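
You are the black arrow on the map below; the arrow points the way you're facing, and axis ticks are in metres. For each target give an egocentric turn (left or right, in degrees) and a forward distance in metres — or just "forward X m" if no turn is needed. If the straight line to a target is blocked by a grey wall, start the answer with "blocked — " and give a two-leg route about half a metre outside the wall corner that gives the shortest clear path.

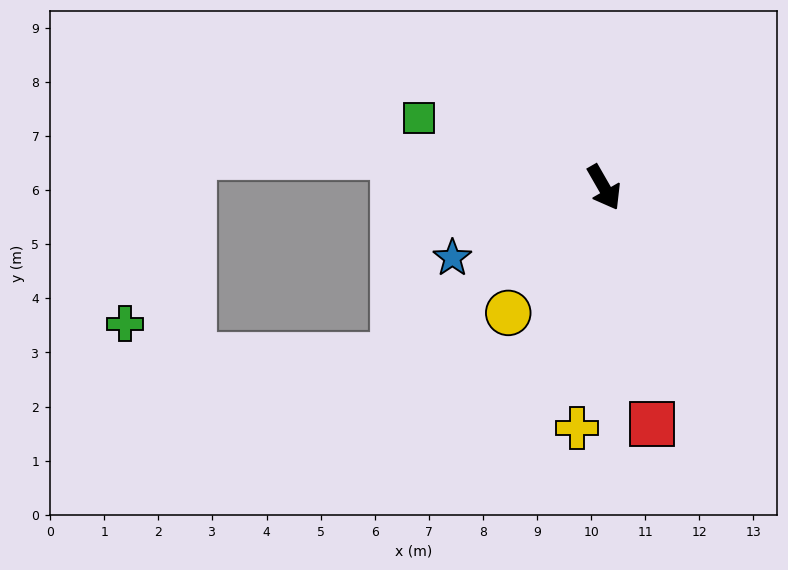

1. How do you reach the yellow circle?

turn right 67°, forward 2.9 m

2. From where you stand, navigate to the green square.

turn right 141°, forward 3.7 m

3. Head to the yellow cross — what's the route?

turn right 36°, forward 4.5 m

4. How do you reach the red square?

turn right 18°, forward 4.5 m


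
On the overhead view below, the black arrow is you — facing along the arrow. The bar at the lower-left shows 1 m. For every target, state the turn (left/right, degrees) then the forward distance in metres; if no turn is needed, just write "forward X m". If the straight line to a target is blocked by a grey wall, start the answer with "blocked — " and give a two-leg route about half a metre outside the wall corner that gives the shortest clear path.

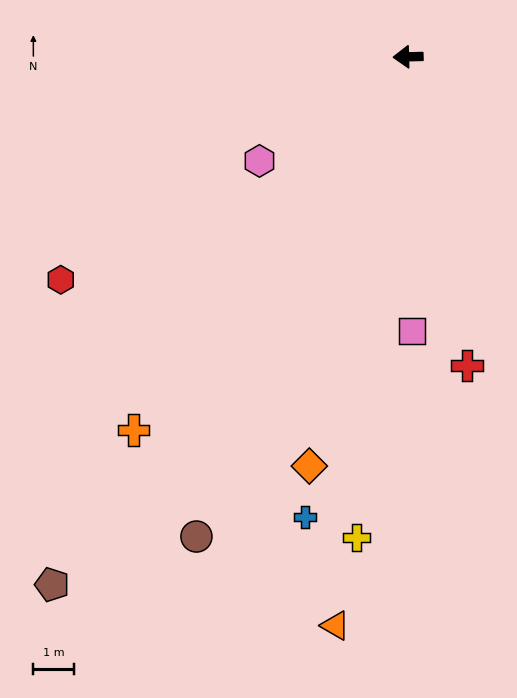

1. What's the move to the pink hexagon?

turn left 33°, forward 4.5 m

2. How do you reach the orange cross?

turn left 52°, forward 11.4 m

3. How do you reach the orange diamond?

turn left 75°, forward 10.4 m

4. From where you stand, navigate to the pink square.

turn left 89°, forward 6.8 m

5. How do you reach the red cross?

turn left 99°, forward 7.7 m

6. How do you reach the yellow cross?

turn left 82°, forward 11.9 m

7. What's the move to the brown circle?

turn left 65°, forward 12.9 m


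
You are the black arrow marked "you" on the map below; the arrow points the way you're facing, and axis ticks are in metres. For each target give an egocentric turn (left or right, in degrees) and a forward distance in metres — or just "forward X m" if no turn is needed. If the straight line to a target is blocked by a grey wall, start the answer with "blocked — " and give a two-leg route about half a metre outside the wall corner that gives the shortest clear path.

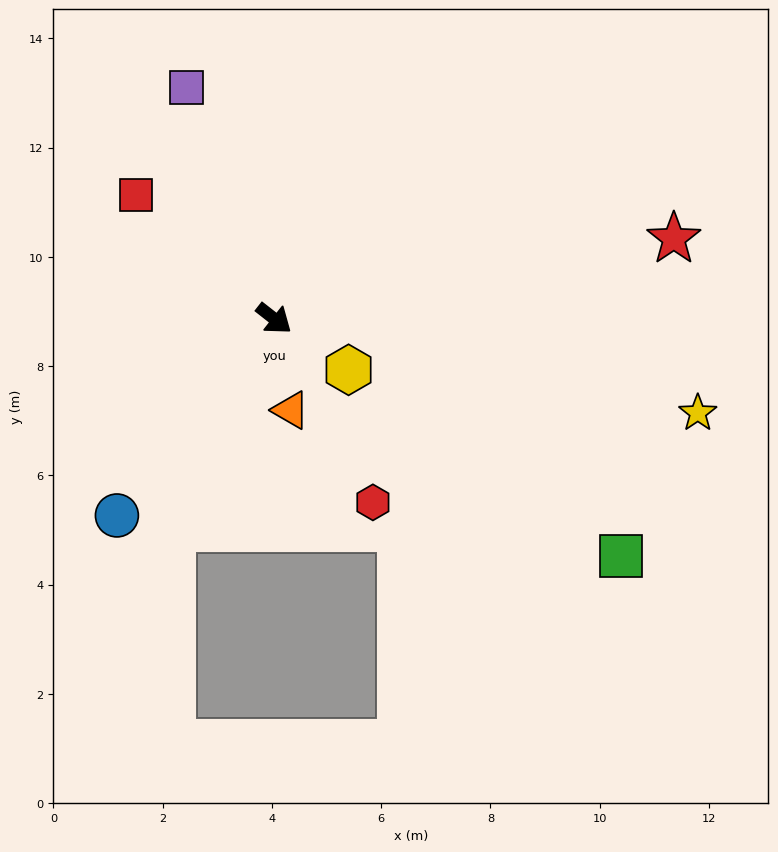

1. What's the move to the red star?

turn left 49°, forward 7.5 m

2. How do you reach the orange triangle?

turn right 42°, forward 1.7 m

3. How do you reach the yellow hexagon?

turn left 4°, forward 1.7 m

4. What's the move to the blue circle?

turn right 91°, forward 4.6 m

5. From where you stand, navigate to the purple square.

turn left 149°, forward 4.5 m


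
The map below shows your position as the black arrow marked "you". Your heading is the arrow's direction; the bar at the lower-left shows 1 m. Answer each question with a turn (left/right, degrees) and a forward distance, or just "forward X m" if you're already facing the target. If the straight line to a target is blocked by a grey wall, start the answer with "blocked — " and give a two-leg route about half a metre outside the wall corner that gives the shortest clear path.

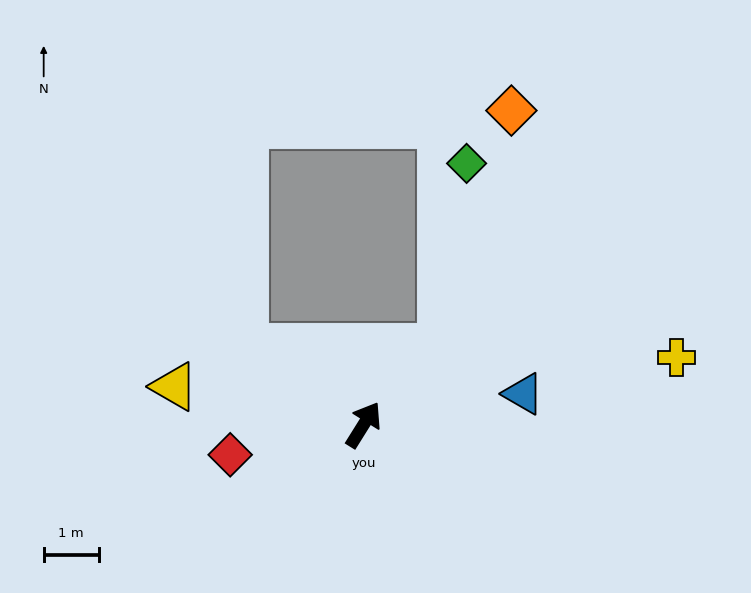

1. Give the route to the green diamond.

blocked — turn right 13°, forward 2.0 m, then turn left 37°, forward 3.4 m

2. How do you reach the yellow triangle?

turn left 111°, forward 3.5 m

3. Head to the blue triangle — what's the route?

turn right 47°, forward 3.0 m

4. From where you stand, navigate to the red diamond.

turn left 135°, forward 2.5 m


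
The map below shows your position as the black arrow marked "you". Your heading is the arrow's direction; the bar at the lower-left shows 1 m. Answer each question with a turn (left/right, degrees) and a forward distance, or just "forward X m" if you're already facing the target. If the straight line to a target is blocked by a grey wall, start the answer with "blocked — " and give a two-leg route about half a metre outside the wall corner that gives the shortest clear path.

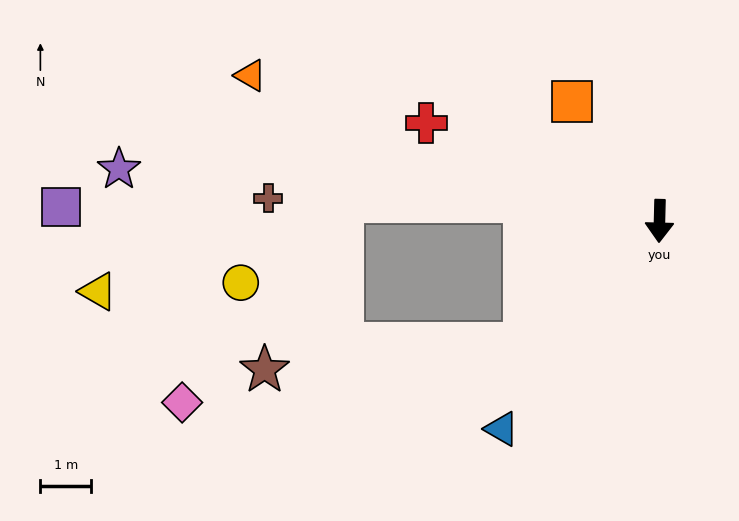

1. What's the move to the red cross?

turn right 111°, forward 5.0 m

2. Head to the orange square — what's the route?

turn right 142°, forward 2.9 m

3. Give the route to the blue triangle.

turn right 36°, forward 5.2 m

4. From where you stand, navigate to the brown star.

blocked — turn right 46°, forward 3.6 m, then turn right 37°, forward 5.2 m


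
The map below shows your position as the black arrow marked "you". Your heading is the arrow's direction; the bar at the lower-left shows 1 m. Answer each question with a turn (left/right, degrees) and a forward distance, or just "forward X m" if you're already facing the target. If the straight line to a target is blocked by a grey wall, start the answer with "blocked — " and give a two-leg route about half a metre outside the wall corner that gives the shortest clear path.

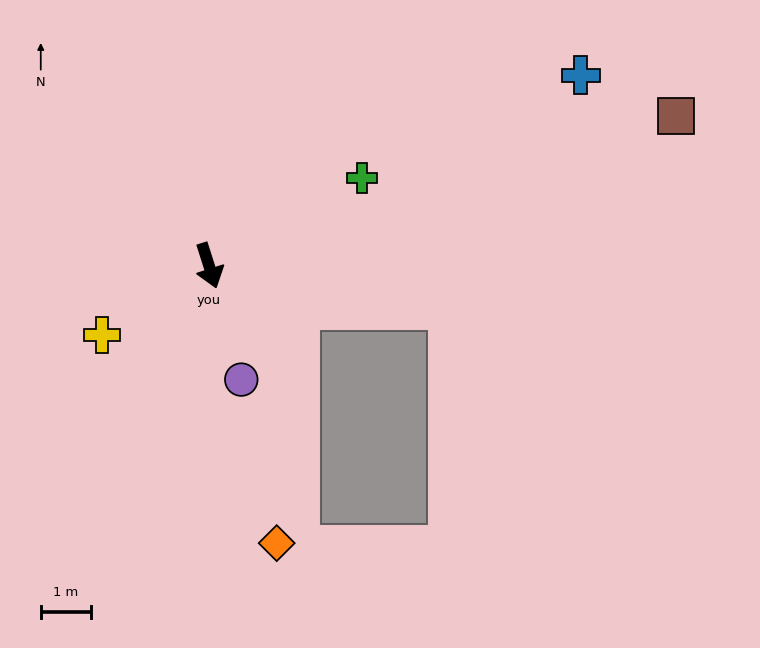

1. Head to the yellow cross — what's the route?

turn right 75°, forward 2.5 m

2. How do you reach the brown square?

turn left 90°, forward 9.7 m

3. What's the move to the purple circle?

forward 2.3 m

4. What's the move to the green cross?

turn left 102°, forward 3.5 m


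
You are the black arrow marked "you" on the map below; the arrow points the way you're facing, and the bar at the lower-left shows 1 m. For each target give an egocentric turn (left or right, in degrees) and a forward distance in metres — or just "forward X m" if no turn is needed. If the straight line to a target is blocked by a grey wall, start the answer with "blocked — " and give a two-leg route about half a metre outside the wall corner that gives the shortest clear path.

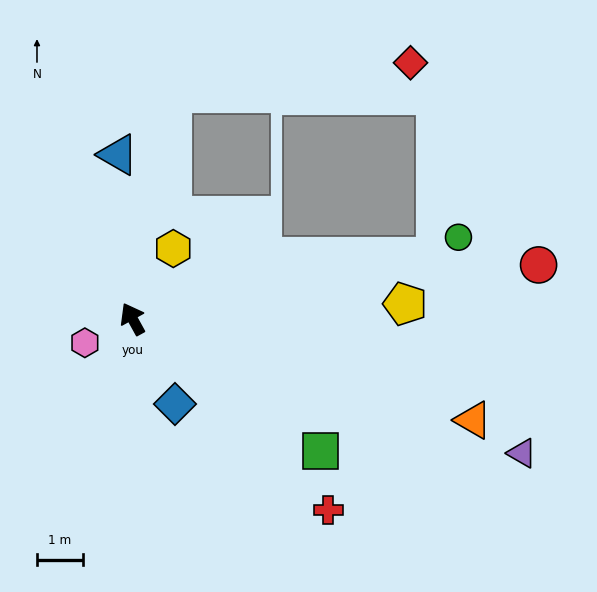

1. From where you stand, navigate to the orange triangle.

turn right 135°, forward 7.8 m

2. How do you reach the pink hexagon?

turn left 88°, forward 1.2 m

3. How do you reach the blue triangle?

turn right 24°, forward 3.6 m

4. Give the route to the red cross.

turn right 163°, forward 6.0 m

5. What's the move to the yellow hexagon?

turn right 59°, forward 1.8 m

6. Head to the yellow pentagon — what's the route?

turn right 116°, forward 6.0 m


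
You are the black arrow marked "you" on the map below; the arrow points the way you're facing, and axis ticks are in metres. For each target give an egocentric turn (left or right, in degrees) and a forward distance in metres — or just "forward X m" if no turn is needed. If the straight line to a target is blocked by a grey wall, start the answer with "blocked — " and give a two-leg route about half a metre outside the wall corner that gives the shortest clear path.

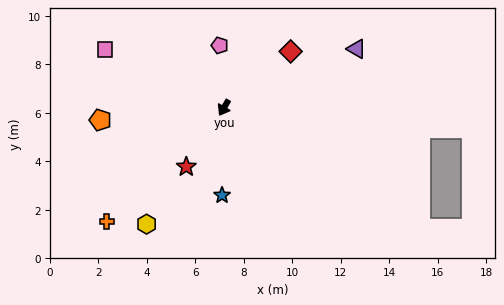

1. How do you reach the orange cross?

turn right 16°, forward 6.7 m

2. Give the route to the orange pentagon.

turn right 54°, forward 5.1 m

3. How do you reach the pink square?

turn right 86°, forward 5.5 m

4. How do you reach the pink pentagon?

turn right 146°, forward 2.6 m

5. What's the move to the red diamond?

turn left 160°, forward 3.6 m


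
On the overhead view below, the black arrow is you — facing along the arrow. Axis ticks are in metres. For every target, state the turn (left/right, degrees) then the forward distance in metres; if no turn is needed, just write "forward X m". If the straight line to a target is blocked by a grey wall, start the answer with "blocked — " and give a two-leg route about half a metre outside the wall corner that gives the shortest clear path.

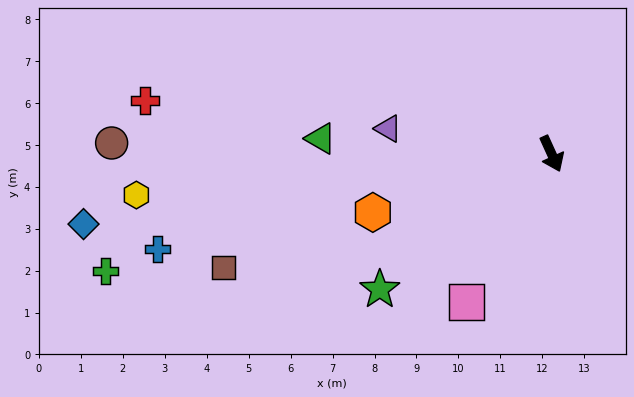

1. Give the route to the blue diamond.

turn right 106°, forward 11.3 m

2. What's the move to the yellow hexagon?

turn right 109°, forward 9.9 m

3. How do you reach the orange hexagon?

turn right 96°, forward 4.5 m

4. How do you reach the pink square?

turn right 54°, forward 4.1 m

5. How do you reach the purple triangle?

turn right 123°, forward 3.9 m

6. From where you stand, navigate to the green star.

turn right 76°, forward 5.2 m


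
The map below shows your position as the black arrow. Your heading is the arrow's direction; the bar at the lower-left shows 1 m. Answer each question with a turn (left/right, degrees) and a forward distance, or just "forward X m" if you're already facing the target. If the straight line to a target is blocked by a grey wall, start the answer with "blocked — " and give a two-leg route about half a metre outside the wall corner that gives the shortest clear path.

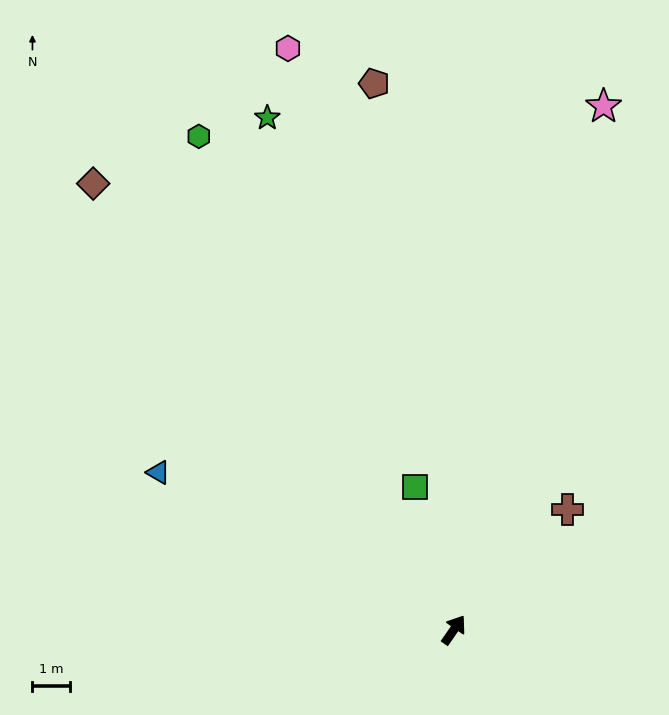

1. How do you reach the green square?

turn left 50°, forward 4.0 m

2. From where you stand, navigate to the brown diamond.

turn left 74°, forward 15.5 m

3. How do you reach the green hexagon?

turn left 62°, forward 15.0 m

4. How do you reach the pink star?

turn left 19°, forward 14.7 m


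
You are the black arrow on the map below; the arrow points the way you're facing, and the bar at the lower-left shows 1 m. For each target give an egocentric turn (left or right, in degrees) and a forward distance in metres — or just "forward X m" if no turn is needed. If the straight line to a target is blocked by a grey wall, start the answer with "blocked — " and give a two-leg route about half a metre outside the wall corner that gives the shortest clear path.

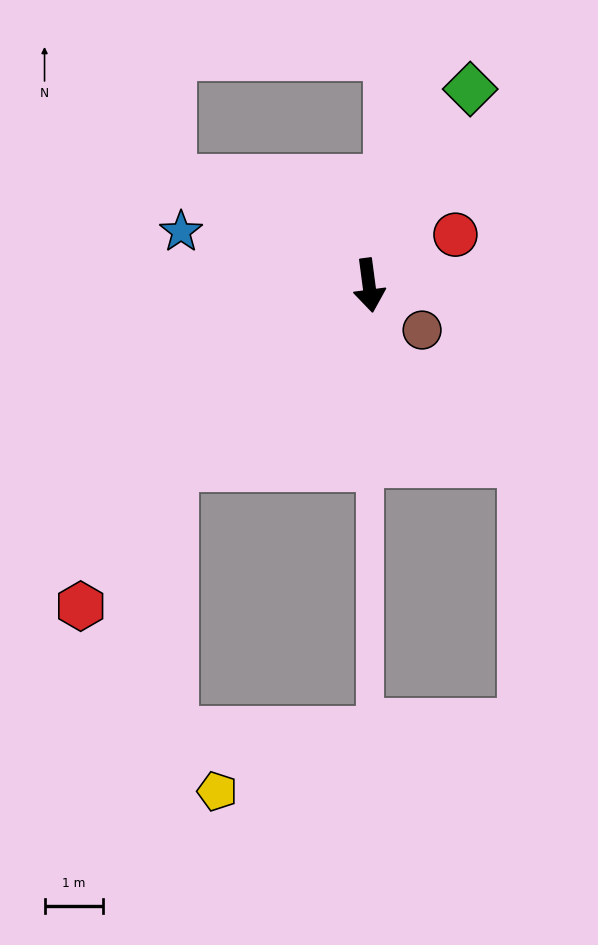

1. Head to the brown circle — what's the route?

turn left 42°, forward 1.2 m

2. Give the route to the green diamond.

turn left 145°, forward 3.8 m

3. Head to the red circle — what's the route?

turn left 113°, forward 1.7 m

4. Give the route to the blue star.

turn right 113°, forward 3.4 m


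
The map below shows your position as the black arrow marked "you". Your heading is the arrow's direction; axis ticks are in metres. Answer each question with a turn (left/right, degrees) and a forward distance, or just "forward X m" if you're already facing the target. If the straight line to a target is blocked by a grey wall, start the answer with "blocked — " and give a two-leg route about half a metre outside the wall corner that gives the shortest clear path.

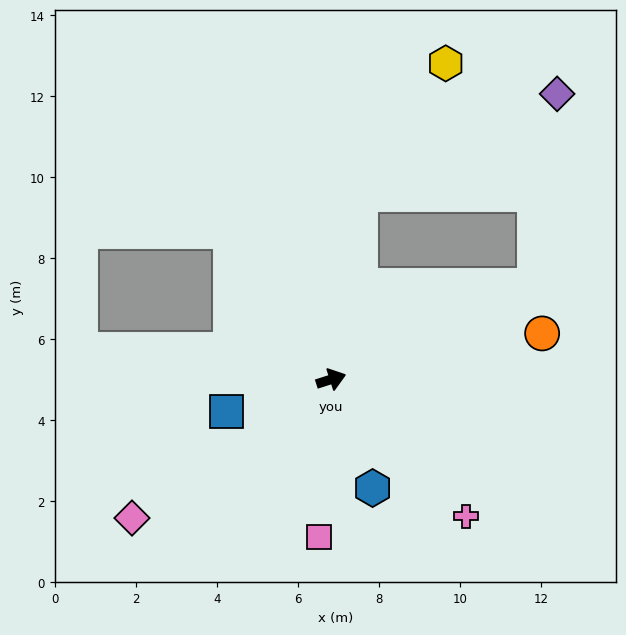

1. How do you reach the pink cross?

turn right 63°, forward 4.7 m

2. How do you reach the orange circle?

turn right 5°, forward 5.3 m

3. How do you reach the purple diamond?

blocked — turn left 63°, forward 4.6 m, then turn right 53°, forward 5.4 m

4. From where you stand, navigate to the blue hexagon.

turn right 87°, forward 2.9 m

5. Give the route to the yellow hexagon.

blocked — turn left 63°, forward 4.6 m, then turn right 24°, forward 3.9 m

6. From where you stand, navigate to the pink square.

turn right 112°, forward 3.9 m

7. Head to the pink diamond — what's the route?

turn right 163°, forward 6.0 m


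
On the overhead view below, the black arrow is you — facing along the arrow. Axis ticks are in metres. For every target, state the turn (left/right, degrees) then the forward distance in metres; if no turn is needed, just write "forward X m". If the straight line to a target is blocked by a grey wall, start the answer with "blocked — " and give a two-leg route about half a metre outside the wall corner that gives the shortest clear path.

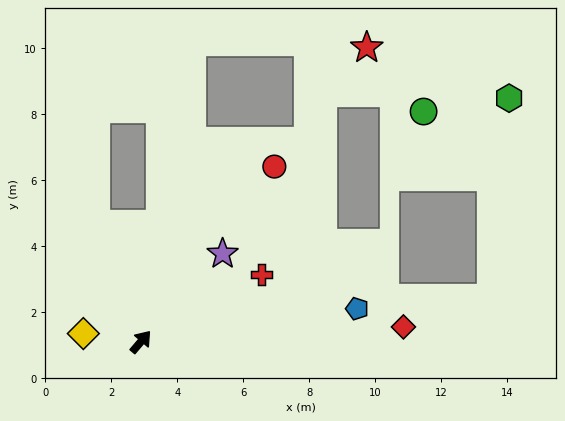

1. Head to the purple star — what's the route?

turn right 2°, forward 3.6 m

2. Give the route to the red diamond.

turn right 46°, forward 8.0 m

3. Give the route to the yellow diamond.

turn left 122°, forward 1.8 m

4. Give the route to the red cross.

turn right 20°, forward 4.2 m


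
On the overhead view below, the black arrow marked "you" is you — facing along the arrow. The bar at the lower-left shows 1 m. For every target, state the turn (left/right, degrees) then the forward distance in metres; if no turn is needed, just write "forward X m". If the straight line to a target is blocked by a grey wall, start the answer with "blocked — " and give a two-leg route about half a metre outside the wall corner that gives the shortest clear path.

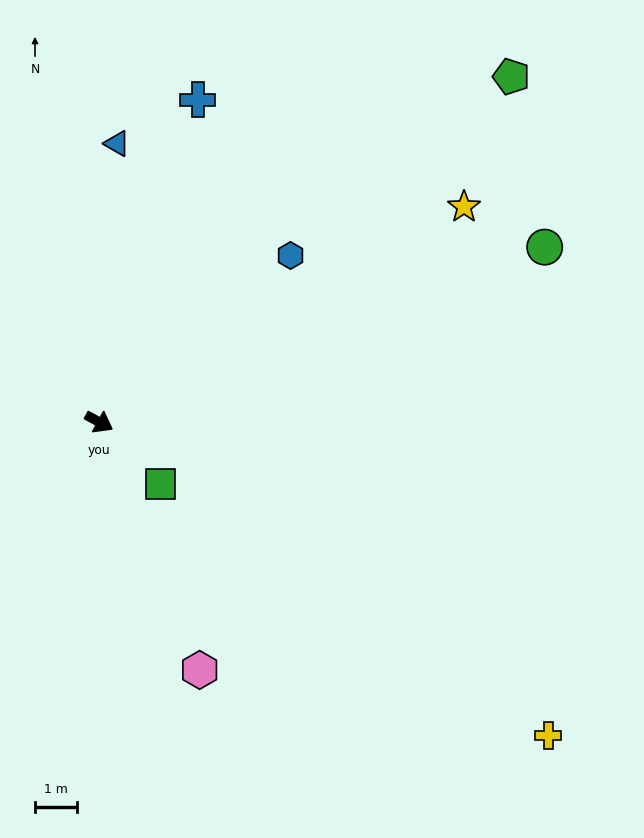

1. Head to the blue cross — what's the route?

turn left 102°, forward 8.1 m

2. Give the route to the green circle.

turn left 50°, forward 11.4 m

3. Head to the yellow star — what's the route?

turn left 59°, forward 10.1 m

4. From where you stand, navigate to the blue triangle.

turn left 115°, forward 6.7 m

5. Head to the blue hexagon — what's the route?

turn left 70°, forward 6.1 m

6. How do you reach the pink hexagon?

turn right 39°, forward 6.4 m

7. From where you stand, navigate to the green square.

turn right 17°, forward 2.1 m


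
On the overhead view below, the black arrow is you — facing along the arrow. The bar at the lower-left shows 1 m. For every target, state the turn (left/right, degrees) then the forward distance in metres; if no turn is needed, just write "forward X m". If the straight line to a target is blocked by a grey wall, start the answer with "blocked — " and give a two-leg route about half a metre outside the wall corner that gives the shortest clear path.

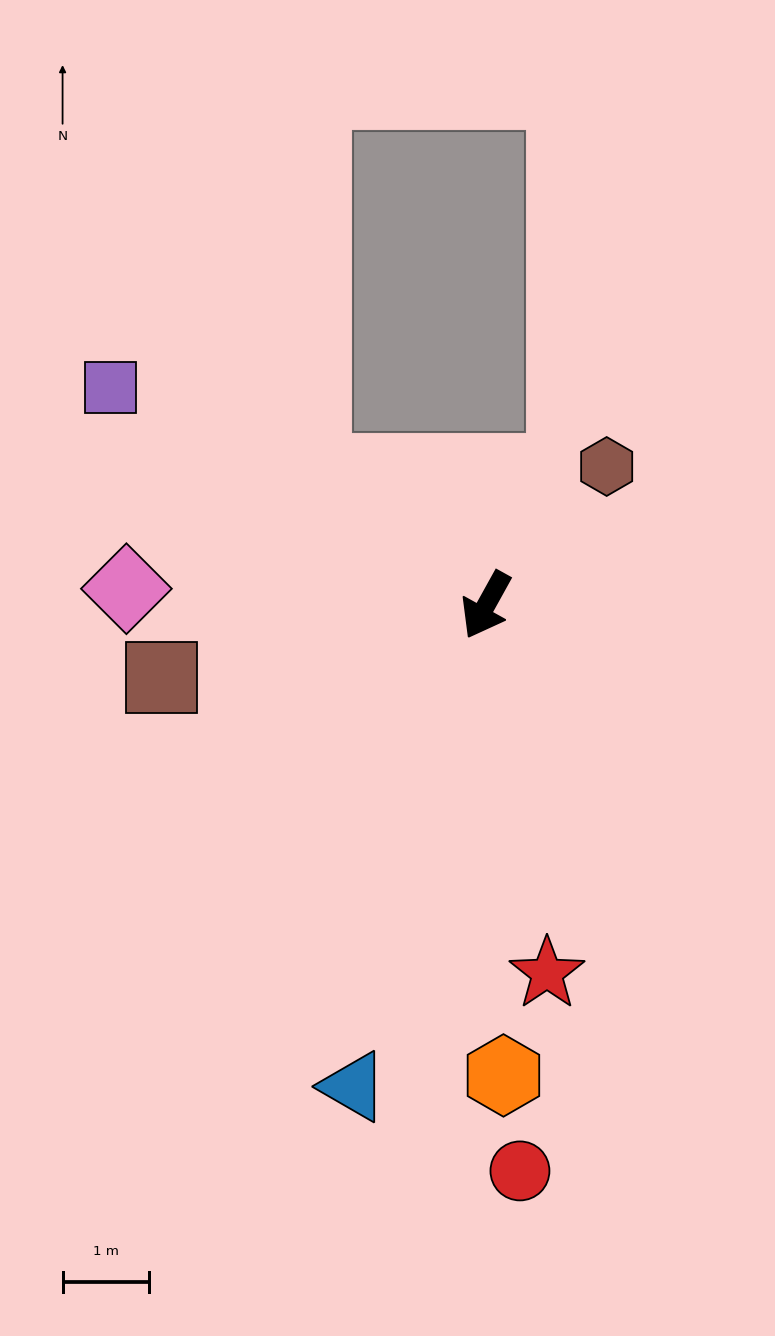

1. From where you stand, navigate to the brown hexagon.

turn left 168°, forward 2.1 m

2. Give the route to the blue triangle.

turn left 14°, forward 5.8 m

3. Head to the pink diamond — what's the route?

turn right 64°, forward 4.2 m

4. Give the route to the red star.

turn left 38°, forward 4.3 m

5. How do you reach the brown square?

turn right 48°, forward 3.9 m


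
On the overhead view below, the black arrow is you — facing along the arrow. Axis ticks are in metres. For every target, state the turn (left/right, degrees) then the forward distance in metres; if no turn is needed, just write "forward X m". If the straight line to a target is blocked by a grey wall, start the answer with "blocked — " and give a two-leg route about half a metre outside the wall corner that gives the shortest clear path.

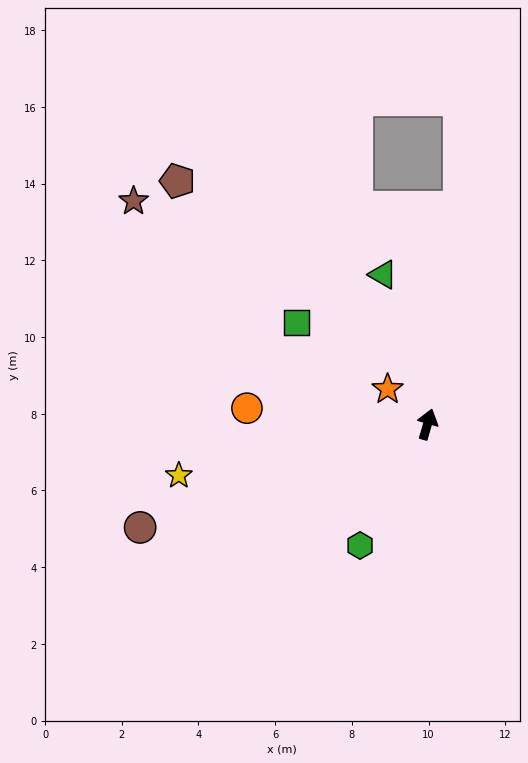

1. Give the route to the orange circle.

turn left 101°, forward 4.7 m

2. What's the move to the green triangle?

turn left 33°, forward 4.1 m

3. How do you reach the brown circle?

turn left 126°, forward 8.0 m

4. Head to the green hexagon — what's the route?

turn left 167°, forward 3.6 m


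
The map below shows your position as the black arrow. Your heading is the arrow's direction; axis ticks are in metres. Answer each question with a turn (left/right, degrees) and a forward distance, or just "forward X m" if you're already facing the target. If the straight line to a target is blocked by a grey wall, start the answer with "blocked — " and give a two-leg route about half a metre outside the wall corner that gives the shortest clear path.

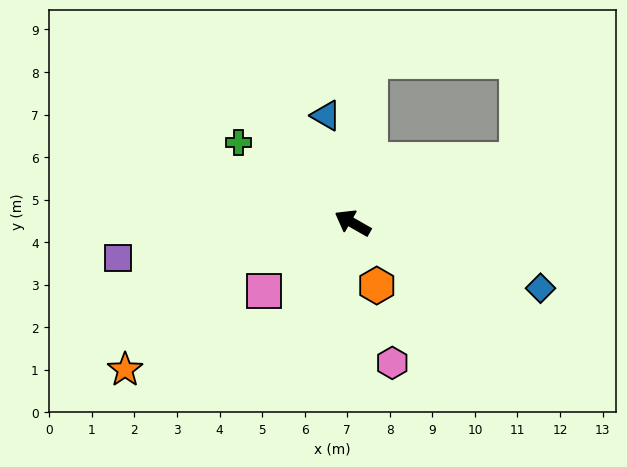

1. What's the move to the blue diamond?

turn right 169°, forward 4.7 m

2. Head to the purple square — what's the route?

turn left 38°, forward 5.6 m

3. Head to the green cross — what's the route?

turn right 5°, forward 3.3 m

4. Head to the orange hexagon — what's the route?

turn left 141°, forward 1.6 m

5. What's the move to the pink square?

turn left 67°, forward 2.6 m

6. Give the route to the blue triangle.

turn right 46°, forward 2.6 m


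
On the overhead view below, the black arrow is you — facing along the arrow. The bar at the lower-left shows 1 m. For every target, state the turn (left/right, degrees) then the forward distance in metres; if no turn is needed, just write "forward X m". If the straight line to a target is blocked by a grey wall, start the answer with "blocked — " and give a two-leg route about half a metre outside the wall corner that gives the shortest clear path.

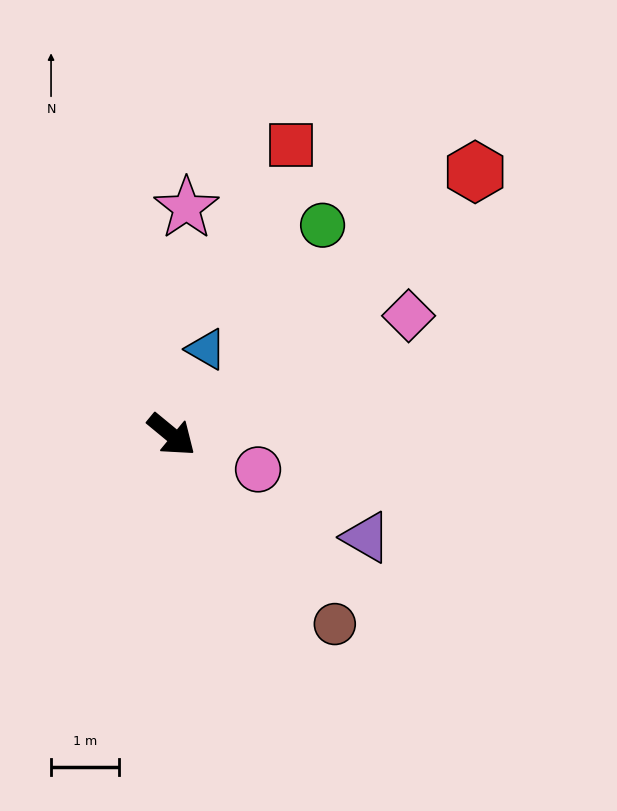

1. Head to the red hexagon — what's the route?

turn left 80°, forward 5.9 m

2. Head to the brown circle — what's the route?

turn right 10°, forward 3.7 m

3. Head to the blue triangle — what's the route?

turn left 107°, forward 1.4 m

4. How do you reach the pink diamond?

turn left 66°, forward 3.9 m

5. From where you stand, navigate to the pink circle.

turn left 18°, forward 1.4 m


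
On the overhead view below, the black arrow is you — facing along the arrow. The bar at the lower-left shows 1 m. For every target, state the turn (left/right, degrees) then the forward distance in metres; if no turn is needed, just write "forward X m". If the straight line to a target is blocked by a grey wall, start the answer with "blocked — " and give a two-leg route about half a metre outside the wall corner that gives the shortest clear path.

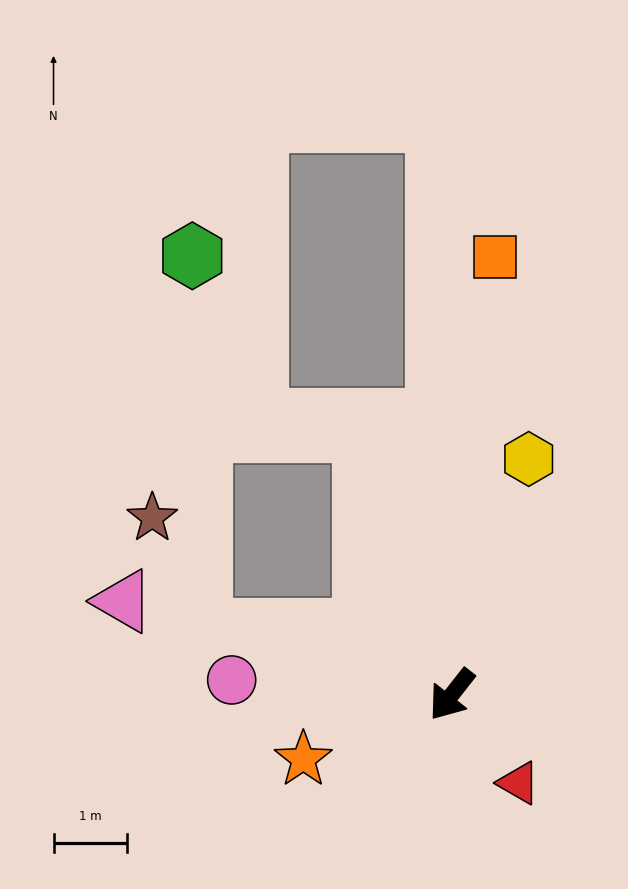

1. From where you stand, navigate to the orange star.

turn right 28°, forward 2.2 m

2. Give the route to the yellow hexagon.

turn right 160°, forward 3.4 m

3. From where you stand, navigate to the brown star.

blocked — turn right 66°, forward 3.5 m, then turn right 53°, forward 1.7 m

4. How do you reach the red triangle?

turn left 75°, forward 1.5 m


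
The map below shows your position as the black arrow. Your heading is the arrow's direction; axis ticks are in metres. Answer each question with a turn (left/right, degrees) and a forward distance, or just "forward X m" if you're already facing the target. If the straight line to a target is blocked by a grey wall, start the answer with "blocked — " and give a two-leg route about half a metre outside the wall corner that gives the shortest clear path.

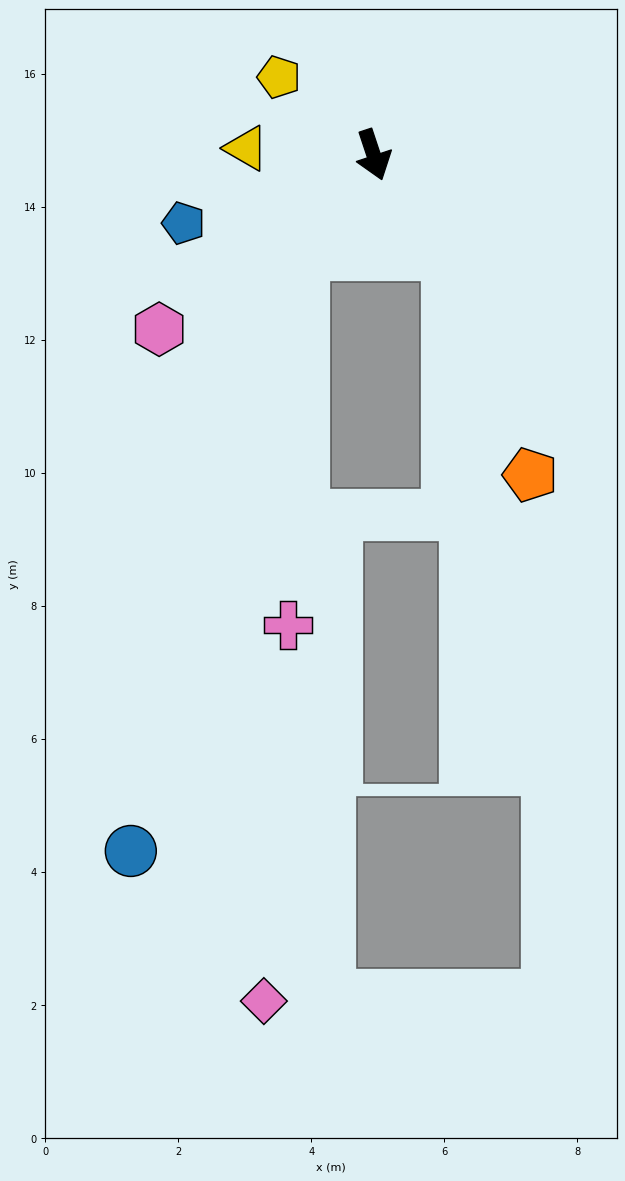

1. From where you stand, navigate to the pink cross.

blocked — turn right 55°, forward 1.8 m, then turn left 35°, forward 5.6 m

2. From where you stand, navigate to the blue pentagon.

turn right 89°, forward 3.0 m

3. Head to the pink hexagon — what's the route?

turn right 69°, forward 4.2 m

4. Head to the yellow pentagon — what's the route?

turn right 148°, forward 1.8 m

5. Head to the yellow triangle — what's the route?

turn right 111°, forward 1.9 m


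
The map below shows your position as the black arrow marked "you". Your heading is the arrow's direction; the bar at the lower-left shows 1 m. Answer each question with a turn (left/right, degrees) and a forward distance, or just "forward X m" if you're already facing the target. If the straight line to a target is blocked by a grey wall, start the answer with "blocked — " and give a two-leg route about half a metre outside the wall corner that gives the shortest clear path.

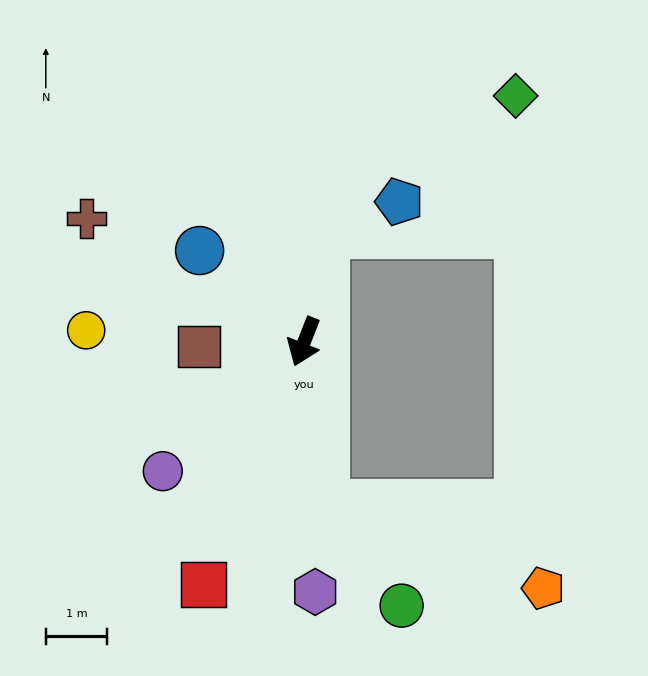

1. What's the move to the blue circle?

turn right 110°, forward 2.3 m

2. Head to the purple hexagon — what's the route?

turn left 24°, forward 4.1 m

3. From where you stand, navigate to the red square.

forward 4.3 m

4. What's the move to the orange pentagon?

blocked — turn left 28°, forward 2.7 m, then turn left 63°, forward 3.8 m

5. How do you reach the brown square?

turn right 66°, forward 1.7 m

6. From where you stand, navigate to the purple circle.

turn right 26°, forward 3.1 m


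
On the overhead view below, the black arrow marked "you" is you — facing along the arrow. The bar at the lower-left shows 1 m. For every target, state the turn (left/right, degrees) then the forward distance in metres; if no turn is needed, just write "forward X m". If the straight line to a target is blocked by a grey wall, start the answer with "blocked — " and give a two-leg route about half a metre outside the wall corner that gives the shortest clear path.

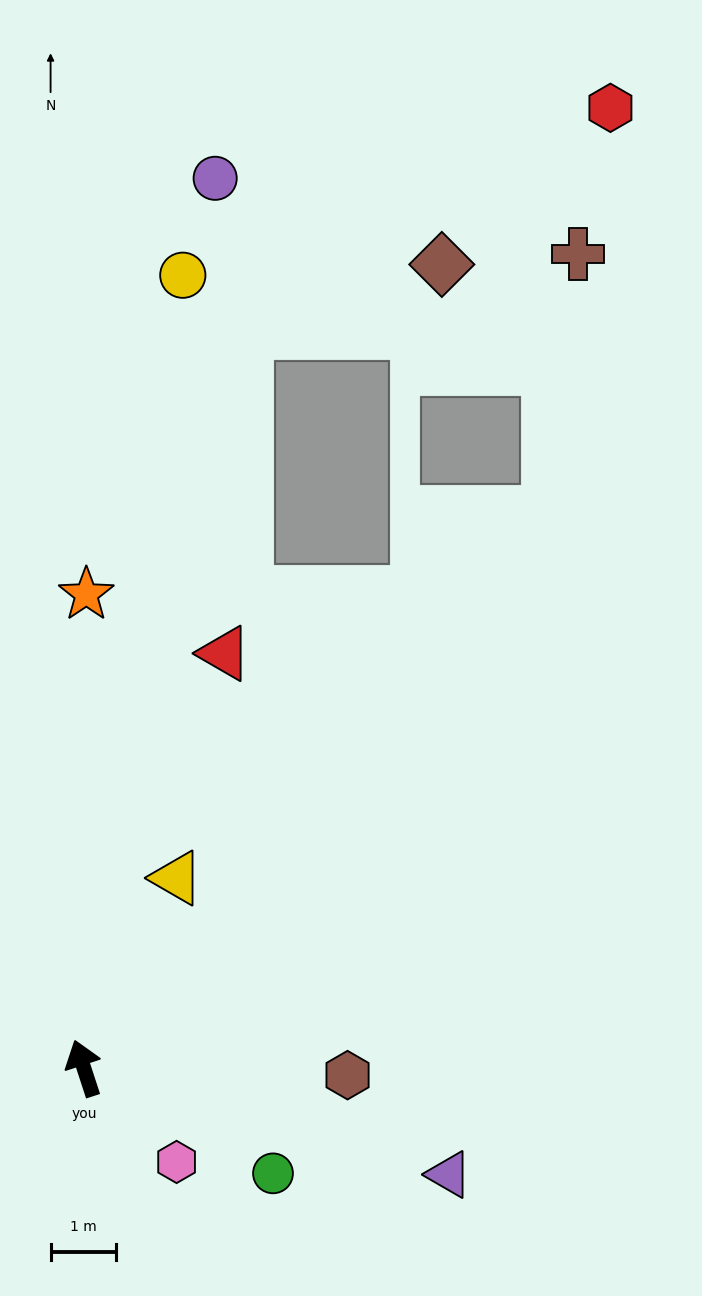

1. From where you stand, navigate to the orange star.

turn right 18°, forward 7.2 m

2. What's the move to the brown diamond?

blocked — turn right 30°, forward 11.5 m, then turn right 59°, forward 3.2 m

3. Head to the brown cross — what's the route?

blocked — turn right 58°, forward 11.0 m, then turn left 34°, forward 4.0 m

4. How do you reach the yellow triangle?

turn right 44°, forward 3.2 m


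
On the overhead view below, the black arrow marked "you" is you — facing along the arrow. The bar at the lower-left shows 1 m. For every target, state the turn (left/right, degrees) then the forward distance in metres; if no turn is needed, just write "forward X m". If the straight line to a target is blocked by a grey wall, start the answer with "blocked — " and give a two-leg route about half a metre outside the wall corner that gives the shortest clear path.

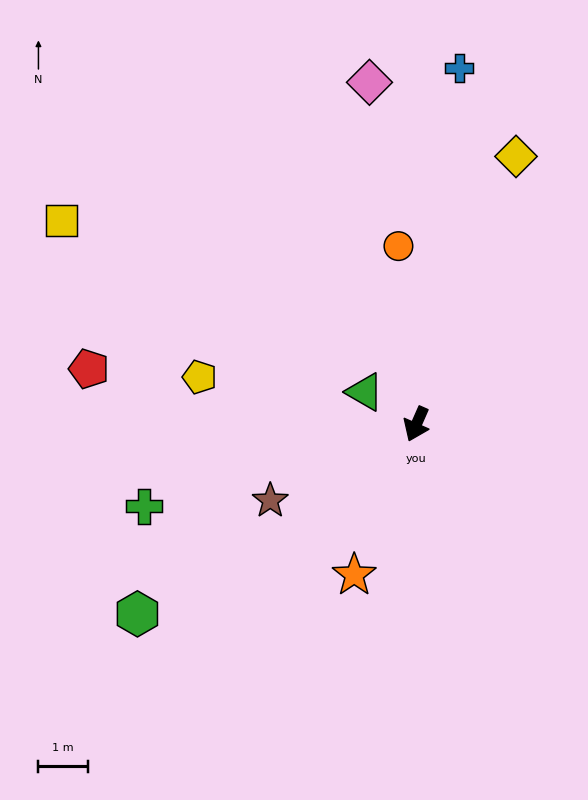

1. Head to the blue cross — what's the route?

turn right 163°, forward 7.3 m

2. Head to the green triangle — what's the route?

turn right 98°, forward 1.2 m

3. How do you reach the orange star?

forward 3.3 m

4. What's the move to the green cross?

turn right 49°, forward 5.8 m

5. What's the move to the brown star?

turn right 39°, forward 3.4 m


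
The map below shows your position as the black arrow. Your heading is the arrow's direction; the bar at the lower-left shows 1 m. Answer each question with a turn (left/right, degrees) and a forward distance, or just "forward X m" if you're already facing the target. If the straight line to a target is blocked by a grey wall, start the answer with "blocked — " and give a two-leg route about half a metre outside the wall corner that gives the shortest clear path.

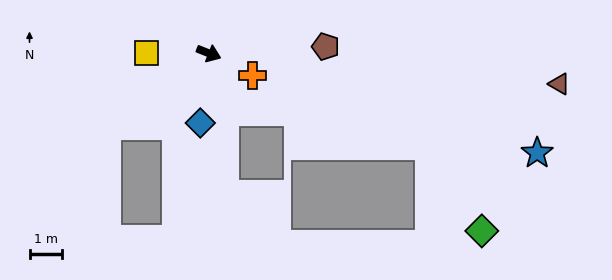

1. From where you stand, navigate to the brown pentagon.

turn left 25°, forward 3.6 m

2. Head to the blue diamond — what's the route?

turn right 75°, forward 2.2 m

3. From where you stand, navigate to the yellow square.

turn right 159°, forward 1.9 m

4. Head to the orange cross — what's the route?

turn right 5°, forward 1.5 m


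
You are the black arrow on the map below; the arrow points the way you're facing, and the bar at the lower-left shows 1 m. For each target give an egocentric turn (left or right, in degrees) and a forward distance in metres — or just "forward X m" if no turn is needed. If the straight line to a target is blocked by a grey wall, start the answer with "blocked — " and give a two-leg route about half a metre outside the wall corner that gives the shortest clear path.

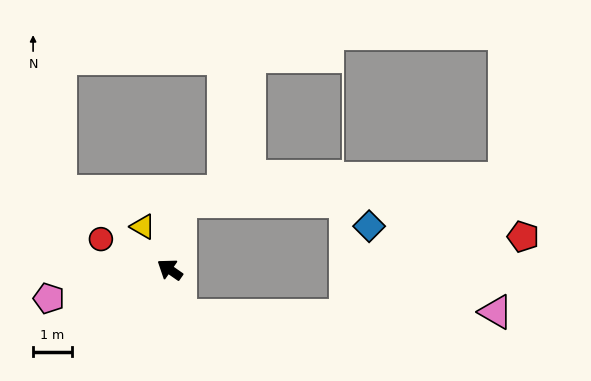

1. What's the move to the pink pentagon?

turn left 48°, forward 3.2 m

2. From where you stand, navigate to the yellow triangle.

turn right 23°, forward 1.3 m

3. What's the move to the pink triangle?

blocked — turn left 138°, forward 1.2 m, then turn left 77°, forward 8.2 m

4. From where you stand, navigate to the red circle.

turn left 11°, forward 2.0 m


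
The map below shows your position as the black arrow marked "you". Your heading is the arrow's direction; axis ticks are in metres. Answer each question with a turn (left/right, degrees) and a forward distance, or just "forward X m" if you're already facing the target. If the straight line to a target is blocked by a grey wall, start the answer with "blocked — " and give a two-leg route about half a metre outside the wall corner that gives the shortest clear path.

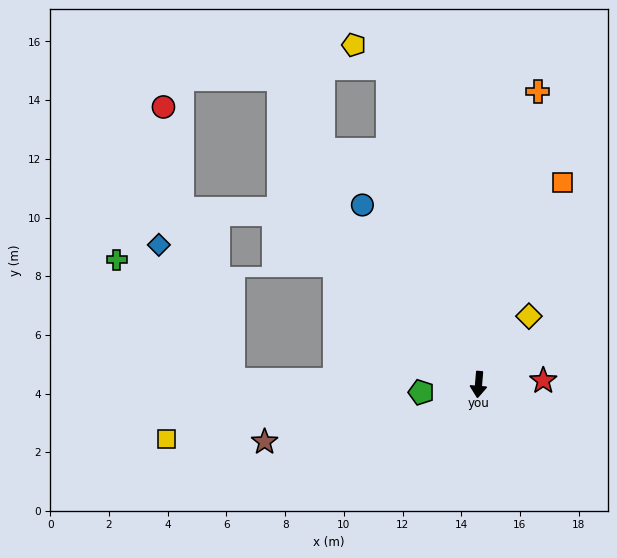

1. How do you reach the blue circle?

turn right 142°, forward 7.3 m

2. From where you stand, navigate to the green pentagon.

turn right 78°, forward 2.0 m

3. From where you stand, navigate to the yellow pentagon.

blocked — turn right 159°, forward 11.2 m, then turn left 41°, forward 1.4 m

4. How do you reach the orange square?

turn left 162°, forward 7.5 m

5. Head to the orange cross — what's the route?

turn left 173°, forward 10.2 m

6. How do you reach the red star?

turn left 98°, forward 2.2 m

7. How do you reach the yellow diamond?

turn left 148°, forward 2.9 m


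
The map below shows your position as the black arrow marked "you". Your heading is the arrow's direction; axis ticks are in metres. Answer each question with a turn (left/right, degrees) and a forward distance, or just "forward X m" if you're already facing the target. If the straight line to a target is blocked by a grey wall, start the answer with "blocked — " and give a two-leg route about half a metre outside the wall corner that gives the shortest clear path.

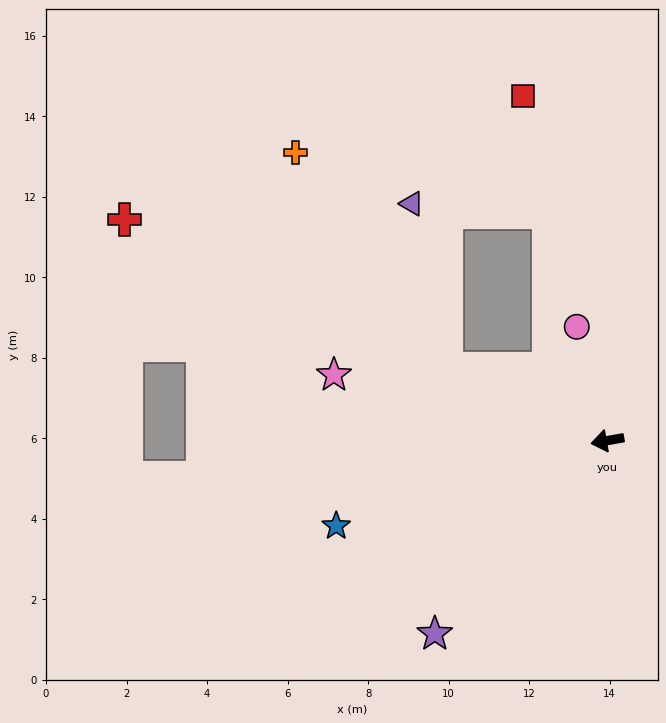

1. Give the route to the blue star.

turn left 7°, forward 7.1 m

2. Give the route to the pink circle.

turn right 85°, forward 2.9 m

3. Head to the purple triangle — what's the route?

blocked — turn right 34°, forward 4.4 m, then turn right 54°, forward 4.2 m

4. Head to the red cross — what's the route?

turn right 35°, forward 13.2 m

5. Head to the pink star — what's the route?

turn right 24°, forward 7.0 m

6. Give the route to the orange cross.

blocked — turn right 34°, forward 4.4 m, then turn right 31°, forward 6.6 m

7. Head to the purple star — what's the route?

turn left 38°, forward 6.4 m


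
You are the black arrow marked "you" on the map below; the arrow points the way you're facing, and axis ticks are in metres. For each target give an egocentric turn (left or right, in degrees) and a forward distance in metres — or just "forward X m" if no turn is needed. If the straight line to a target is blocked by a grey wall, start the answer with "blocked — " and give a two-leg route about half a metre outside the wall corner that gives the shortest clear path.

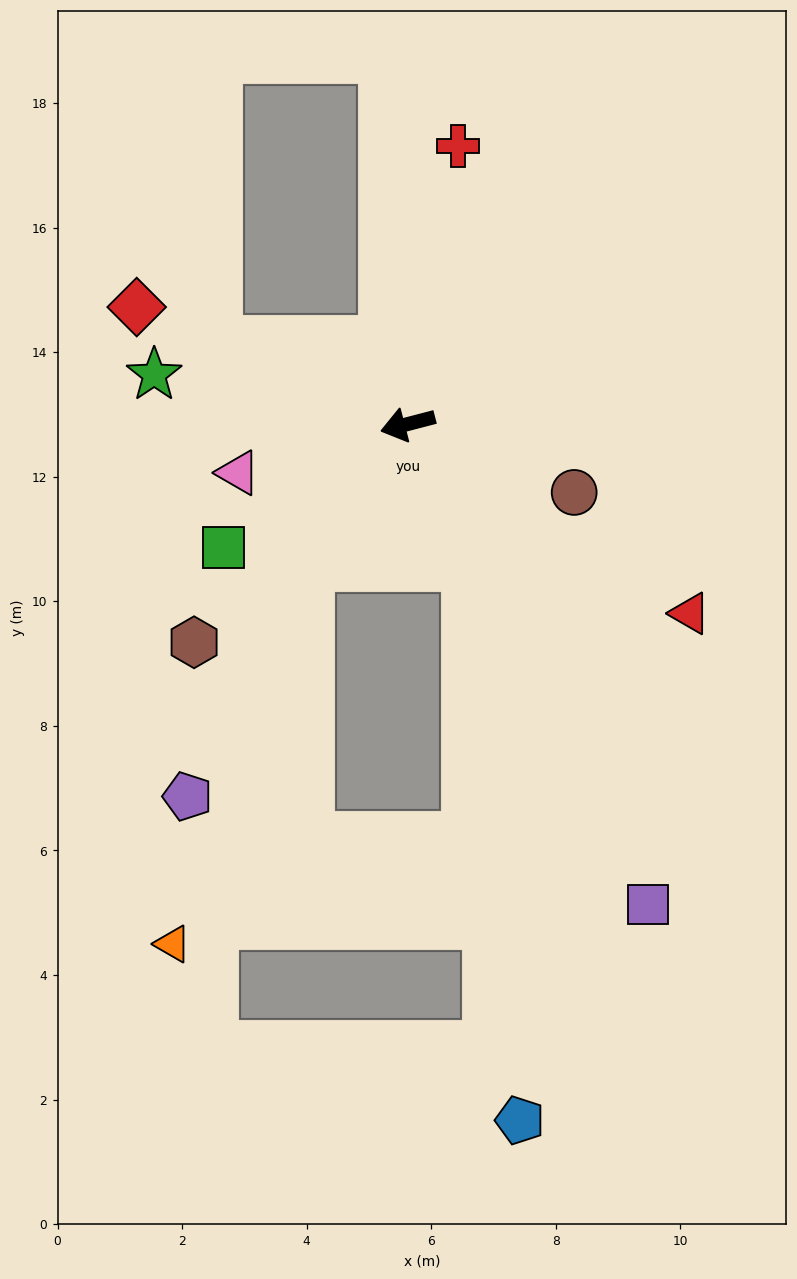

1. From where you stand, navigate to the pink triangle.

forward 2.8 m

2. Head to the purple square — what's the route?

turn left 102°, forward 8.6 m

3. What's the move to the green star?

turn right 26°, forward 4.1 m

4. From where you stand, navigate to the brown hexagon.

turn left 31°, forward 4.9 m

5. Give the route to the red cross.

turn right 115°, forward 4.5 m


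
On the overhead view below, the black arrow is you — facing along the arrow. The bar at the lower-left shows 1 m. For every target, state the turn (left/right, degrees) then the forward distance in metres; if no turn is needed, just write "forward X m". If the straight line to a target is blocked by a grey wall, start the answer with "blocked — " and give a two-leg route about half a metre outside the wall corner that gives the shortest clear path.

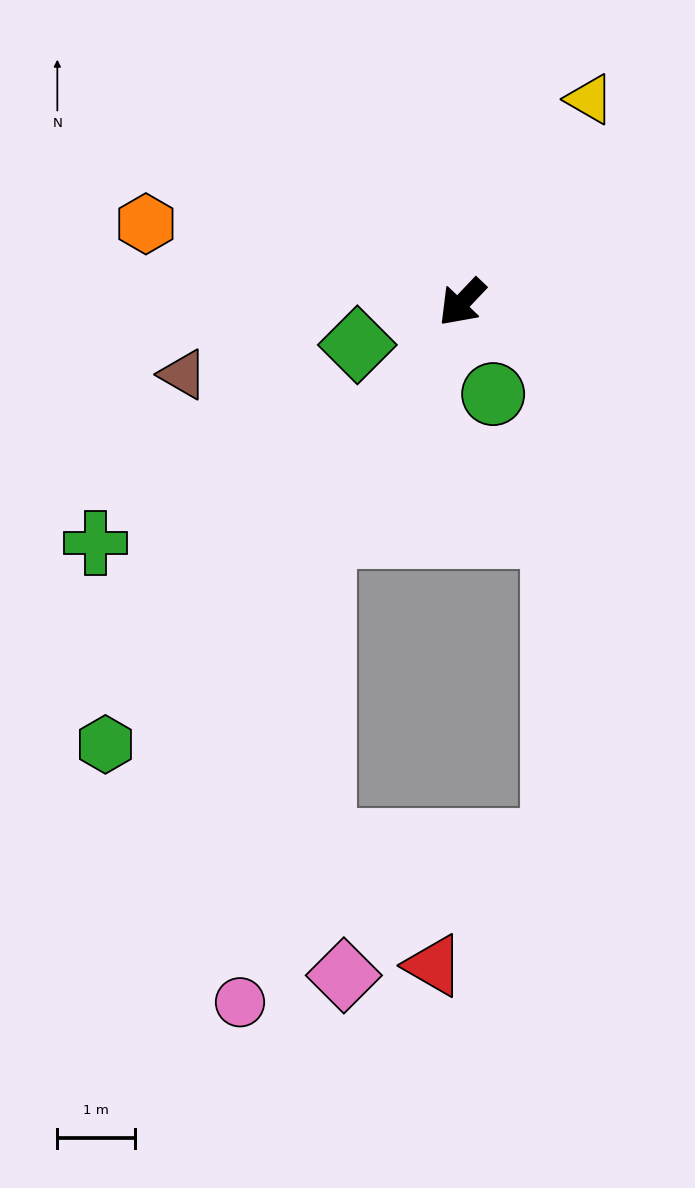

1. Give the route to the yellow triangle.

turn right 169°, forward 3.1 m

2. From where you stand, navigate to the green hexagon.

turn left 5°, forward 7.3 m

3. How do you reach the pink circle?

blocked — turn left 13°, forward 3.5 m, then turn left 20°, forward 6.1 m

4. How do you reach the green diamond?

turn right 24°, forward 1.5 m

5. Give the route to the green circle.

turn left 62°, forward 1.2 m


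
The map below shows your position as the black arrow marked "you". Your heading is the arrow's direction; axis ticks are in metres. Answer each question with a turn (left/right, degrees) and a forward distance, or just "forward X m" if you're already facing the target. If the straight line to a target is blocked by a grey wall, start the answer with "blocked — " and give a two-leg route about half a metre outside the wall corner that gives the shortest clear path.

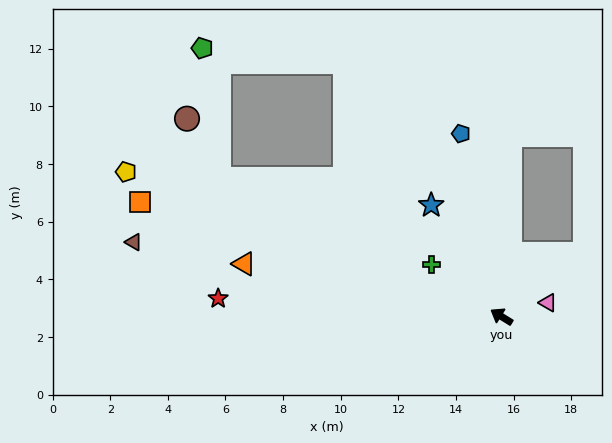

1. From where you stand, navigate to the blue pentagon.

turn right 46°, forward 6.5 m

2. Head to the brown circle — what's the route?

blocked — turn left 6°, forward 10.9 m, then turn right 37°, forward 2.4 m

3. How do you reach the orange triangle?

turn left 20°, forward 9.1 m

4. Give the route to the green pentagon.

blocked — turn left 6°, forward 10.9 m, then turn right 57°, forward 4.6 m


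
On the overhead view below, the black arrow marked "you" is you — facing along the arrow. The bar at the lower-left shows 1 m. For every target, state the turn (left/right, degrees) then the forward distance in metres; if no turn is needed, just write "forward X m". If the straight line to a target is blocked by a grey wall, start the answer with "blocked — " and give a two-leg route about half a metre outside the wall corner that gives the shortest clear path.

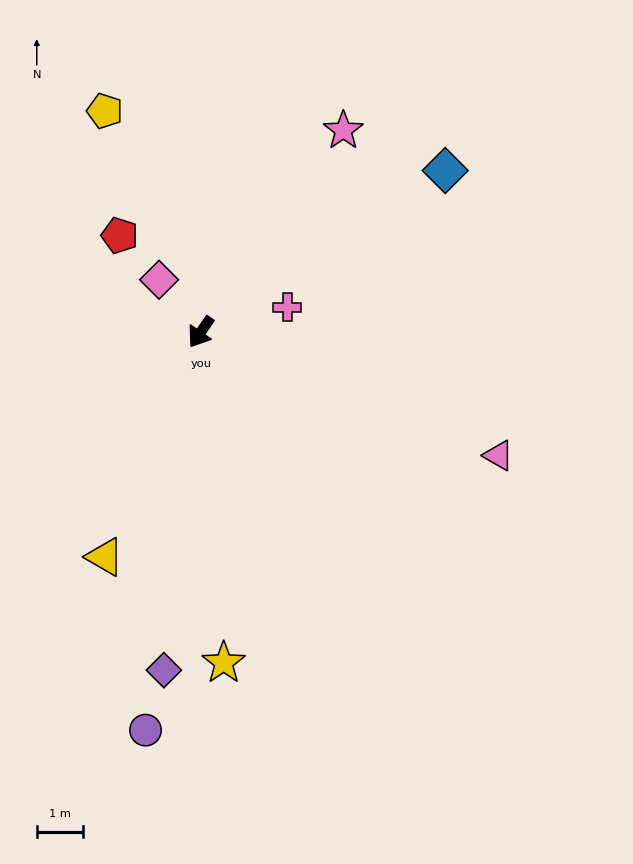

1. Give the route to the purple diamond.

turn left 28°, forward 7.4 m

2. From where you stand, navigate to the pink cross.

turn left 140°, forward 2.0 m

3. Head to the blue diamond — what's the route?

turn left 158°, forward 6.4 m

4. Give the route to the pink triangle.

turn left 102°, forward 7.0 m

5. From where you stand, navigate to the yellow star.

turn left 38°, forward 7.2 m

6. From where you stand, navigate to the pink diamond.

turn right 107°, forward 1.5 m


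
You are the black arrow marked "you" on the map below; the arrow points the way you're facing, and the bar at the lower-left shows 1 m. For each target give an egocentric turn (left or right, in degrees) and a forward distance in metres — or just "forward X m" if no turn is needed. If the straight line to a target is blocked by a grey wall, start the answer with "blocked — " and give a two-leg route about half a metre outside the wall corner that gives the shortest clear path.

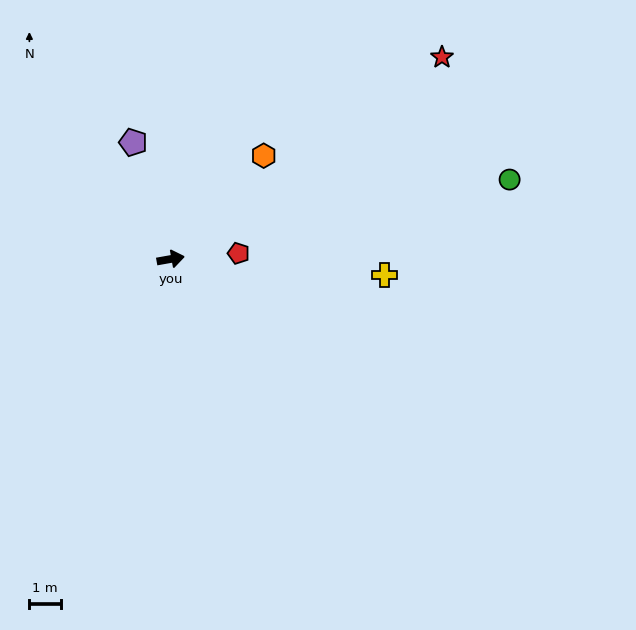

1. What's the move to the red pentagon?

turn right 5°, forward 2.2 m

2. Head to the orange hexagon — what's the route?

turn left 38°, forward 4.4 m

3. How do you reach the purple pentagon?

turn left 98°, forward 3.9 m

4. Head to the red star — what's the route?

turn left 27°, forward 10.8 m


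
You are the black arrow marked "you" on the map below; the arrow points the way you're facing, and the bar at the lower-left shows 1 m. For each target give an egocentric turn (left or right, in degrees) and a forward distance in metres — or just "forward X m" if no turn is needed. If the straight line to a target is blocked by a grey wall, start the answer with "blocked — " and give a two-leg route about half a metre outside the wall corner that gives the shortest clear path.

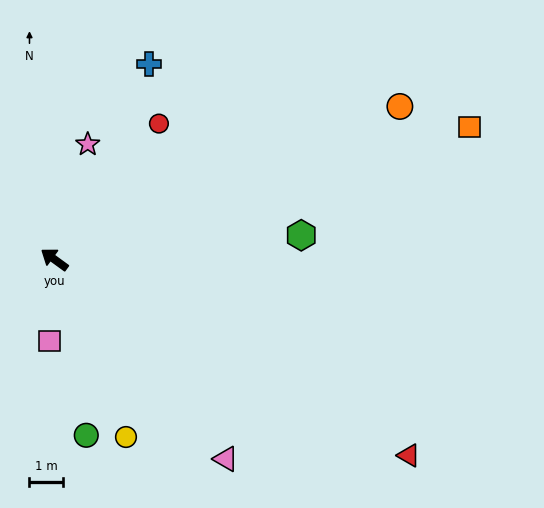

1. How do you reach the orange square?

turn right 126°, forward 13.0 m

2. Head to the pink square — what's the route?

turn left 123°, forward 2.4 m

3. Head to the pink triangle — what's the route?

turn left 167°, forward 7.9 m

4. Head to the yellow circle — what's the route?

turn left 148°, forward 5.7 m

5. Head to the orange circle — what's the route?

turn right 120°, forward 11.3 m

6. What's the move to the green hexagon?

turn right 138°, forward 7.4 m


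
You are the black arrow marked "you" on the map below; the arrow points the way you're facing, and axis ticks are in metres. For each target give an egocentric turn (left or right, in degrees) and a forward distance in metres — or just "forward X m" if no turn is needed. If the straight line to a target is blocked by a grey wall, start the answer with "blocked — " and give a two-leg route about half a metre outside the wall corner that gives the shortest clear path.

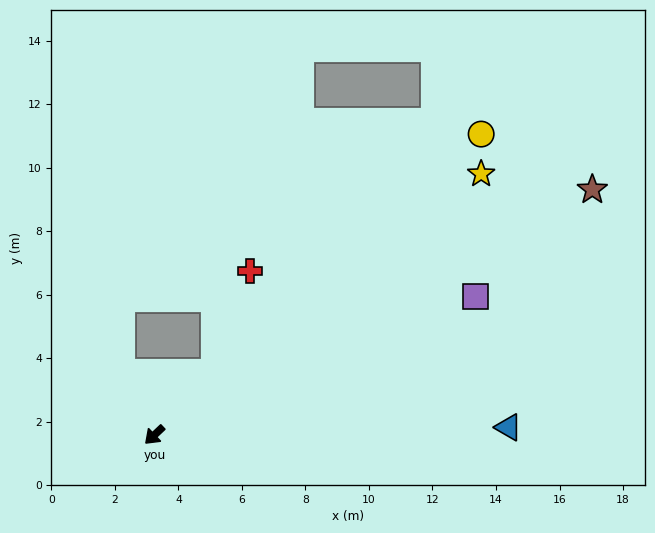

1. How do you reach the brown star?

turn left 166°, forward 15.8 m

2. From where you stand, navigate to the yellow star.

turn left 175°, forward 13.2 m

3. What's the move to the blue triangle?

turn left 138°, forward 11.2 m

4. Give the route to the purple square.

turn left 160°, forward 11.0 m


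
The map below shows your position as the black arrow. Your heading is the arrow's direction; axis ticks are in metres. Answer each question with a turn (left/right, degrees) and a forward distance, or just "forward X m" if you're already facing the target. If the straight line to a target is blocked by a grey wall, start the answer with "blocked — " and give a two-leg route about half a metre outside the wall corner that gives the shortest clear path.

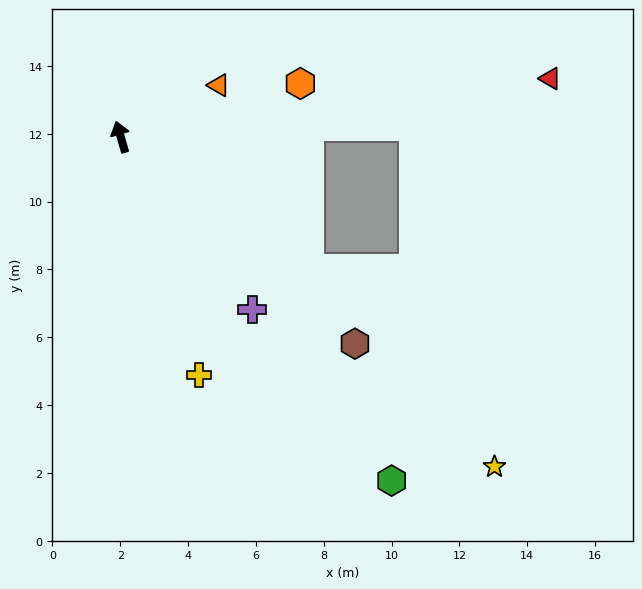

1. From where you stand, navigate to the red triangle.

turn right 99°, forward 12.8 m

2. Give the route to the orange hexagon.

turn right 90°, forward 5.5 m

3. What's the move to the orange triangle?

turn right 78°, forward 3.3 m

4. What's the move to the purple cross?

turn right 159°, forward 6.4 m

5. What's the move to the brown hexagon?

turn right 148°, forward 9.2 m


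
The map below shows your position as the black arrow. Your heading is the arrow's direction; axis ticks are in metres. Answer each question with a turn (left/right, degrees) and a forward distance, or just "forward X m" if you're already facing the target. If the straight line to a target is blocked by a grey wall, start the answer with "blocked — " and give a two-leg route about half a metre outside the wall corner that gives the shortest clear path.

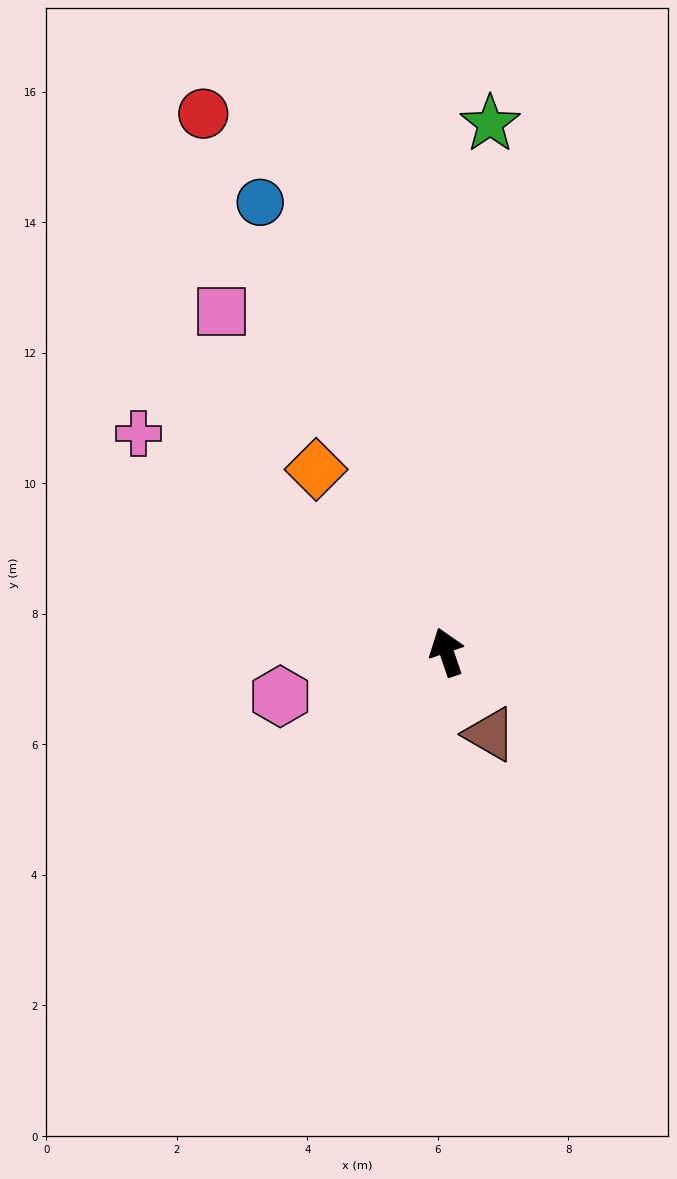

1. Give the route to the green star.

turn right 24°, forward 8.1 m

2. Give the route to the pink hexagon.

turn left 86°, forward 2.6 m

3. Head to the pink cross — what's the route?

turn left 36°, forward 5.8 m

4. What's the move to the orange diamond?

turn left 17°, forward 3.4 m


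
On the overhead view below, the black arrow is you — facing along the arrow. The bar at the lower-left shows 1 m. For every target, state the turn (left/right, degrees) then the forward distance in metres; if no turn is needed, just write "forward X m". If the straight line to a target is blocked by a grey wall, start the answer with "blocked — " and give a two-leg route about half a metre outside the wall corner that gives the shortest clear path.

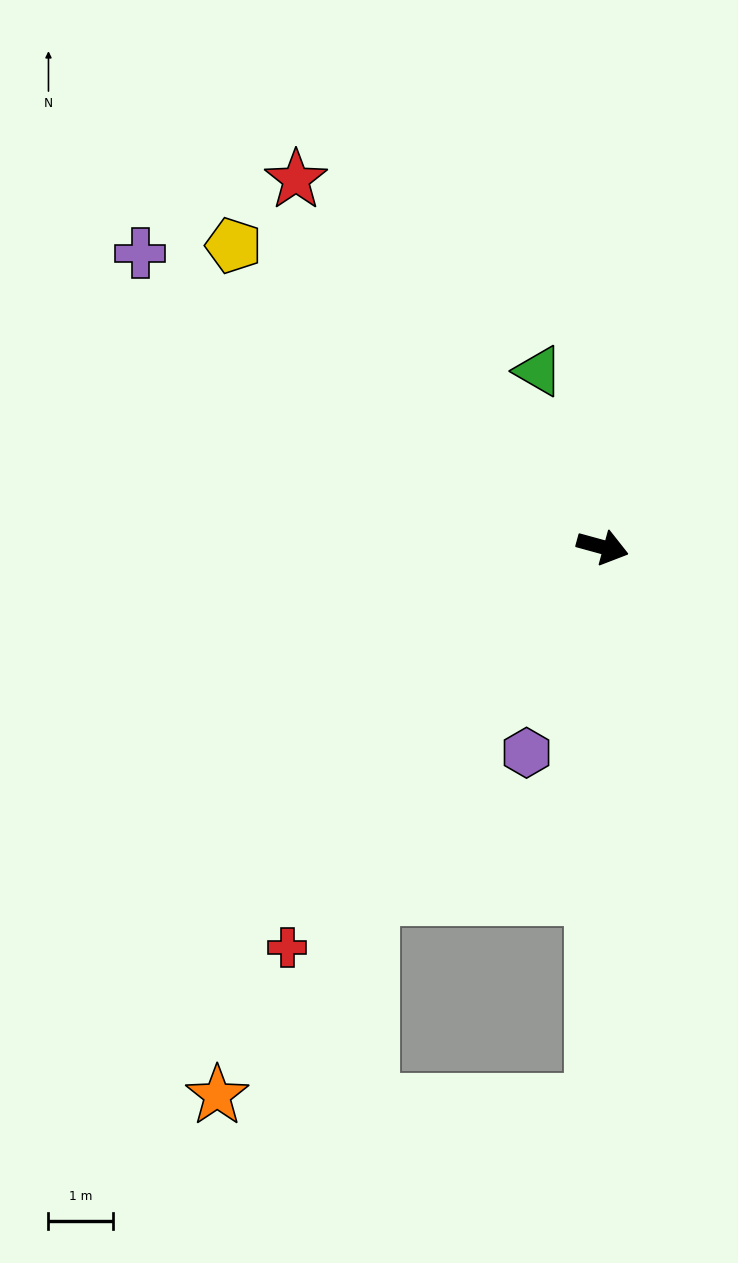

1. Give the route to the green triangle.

turn left 125°, forward 2.9 m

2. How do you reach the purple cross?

turn left 163°, forward 8.5 m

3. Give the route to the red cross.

turn right 113°, forward 7.9 m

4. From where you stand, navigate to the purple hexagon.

turn right 95°, forward 3.4 m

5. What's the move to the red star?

turn left 145°, forward 7.4 m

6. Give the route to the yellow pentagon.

turn left 156°, forward 7.4 m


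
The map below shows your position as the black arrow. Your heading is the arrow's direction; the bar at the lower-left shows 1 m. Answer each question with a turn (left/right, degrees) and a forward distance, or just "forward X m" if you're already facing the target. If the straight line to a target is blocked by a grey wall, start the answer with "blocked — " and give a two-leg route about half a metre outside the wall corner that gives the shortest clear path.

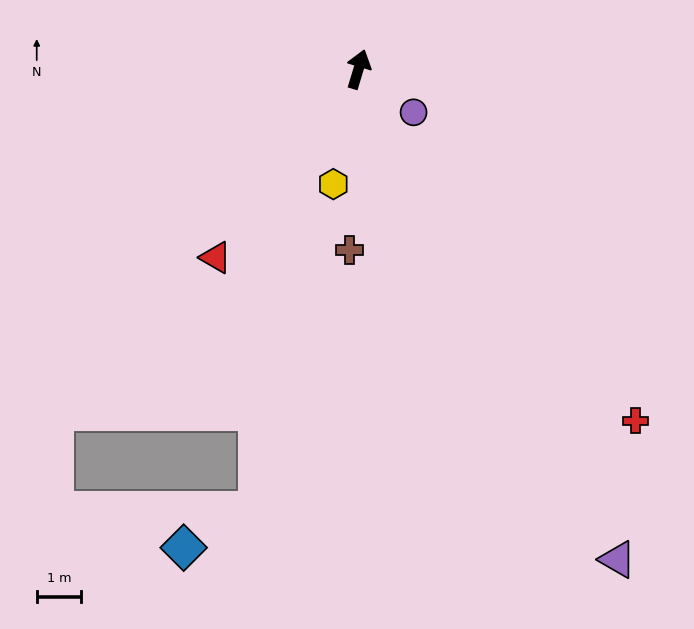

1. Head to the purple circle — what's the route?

turn right 111°, forward 1.6 m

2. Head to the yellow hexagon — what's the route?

turn right 176°, forward 2.7 m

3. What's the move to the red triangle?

turn left 160°, forward 5.4 m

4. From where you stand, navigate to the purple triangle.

turn right 135°, forward 12.6 m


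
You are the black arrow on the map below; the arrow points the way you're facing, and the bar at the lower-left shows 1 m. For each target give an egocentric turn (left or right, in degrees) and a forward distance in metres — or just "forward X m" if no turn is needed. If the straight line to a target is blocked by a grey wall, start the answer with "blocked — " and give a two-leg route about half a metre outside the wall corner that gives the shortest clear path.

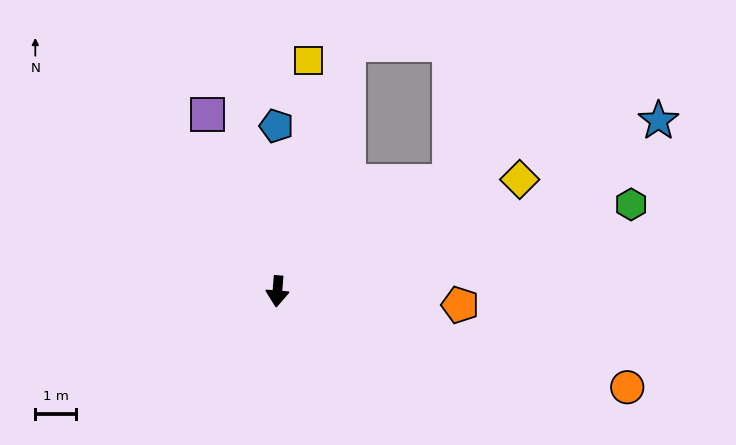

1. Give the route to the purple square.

turn right 154°, forward 4.7 m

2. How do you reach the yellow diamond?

turn left 119°, forward 6.5 m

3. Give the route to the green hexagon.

turn left 108°, forward 8.9 m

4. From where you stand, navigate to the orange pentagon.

turn left 90°, forward 4.5 m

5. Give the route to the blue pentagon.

turn right 175°, forward 4.0 m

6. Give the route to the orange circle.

turn left 79°, forward 8.9 m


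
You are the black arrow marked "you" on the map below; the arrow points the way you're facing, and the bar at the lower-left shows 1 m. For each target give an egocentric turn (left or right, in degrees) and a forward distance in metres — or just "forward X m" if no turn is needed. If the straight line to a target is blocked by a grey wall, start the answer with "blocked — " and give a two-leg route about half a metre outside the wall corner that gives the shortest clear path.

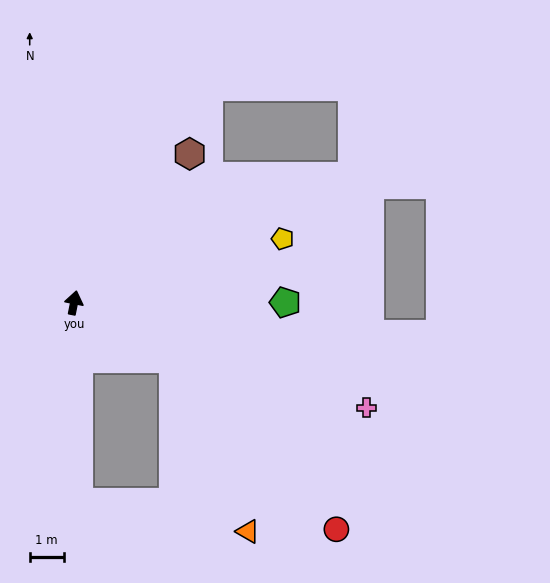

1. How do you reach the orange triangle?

blocked — turn right 108°, forward 3.4 m, then turn right 37°, forward 5.5 m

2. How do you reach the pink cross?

turn right 98°, forward 9.2 m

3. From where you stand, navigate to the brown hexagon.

turn right 27°, forward 5.6 m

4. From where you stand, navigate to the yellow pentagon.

turn right 62°, forward 6.4 m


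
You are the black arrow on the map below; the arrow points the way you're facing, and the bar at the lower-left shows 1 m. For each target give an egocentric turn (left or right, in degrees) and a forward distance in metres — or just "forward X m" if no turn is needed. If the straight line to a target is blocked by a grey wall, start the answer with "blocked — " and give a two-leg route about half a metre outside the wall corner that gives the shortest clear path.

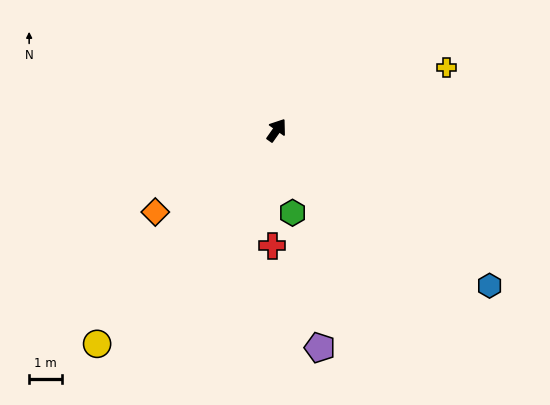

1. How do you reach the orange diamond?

turn left 159°, forward 4.5 m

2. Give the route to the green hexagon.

turn right 134°, forward 2.6 m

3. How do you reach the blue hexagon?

turn right 91°, forward 8.0 m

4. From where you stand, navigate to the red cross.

turn right 147°, forward 3.5 m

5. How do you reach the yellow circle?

turn left 175°, forward 8.5 m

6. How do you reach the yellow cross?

turn right 35°, forward 5.5 m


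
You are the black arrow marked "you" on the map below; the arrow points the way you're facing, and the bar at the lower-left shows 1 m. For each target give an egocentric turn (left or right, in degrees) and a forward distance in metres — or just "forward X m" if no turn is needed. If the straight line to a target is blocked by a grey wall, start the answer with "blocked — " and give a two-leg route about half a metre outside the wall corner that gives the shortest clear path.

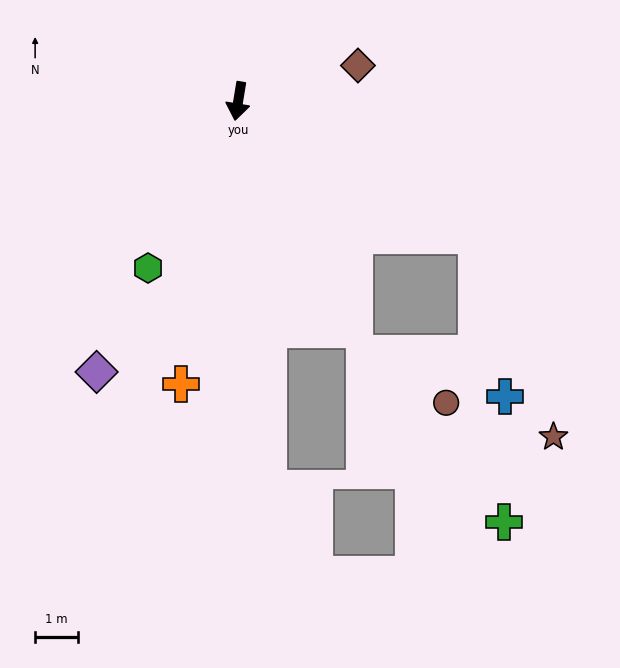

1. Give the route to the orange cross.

turn right 2°, forward 6.7 m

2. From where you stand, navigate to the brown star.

blocked — turn left 70°, forward 6.4 m, then turn right 40°, forward 5.0 m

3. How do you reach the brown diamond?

turn left 116°, forward 2.9 m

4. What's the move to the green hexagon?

turn right 19°, forward 4.4 m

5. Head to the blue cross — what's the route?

blocked — turn left 70°, forward 6.4 m, then turn right 51°, forward 3.8 m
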